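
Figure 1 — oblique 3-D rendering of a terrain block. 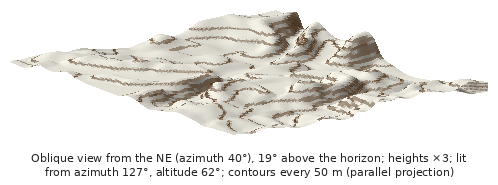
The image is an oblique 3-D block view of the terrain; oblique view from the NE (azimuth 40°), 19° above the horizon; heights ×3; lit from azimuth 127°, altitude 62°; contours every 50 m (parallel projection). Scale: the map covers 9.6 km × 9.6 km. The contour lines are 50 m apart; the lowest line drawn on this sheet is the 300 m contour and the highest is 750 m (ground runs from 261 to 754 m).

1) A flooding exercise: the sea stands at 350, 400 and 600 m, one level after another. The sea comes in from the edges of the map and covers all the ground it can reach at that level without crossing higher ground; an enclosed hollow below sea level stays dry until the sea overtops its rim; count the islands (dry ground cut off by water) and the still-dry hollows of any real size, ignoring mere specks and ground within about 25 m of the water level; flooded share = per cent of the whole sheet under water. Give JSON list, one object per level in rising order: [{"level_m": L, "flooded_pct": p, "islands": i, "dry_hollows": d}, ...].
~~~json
[{"level_m": 350, "flooded_pct": 8, "islands": 0, "dry_hollows": 0}, {"level_m": 400, "flooded_pct": 19, "islands": 0, "dry_hollows": 0}, {"level_m": 600, "flooded_pct": 63, "islands": 0, "dry_hollows": 0}]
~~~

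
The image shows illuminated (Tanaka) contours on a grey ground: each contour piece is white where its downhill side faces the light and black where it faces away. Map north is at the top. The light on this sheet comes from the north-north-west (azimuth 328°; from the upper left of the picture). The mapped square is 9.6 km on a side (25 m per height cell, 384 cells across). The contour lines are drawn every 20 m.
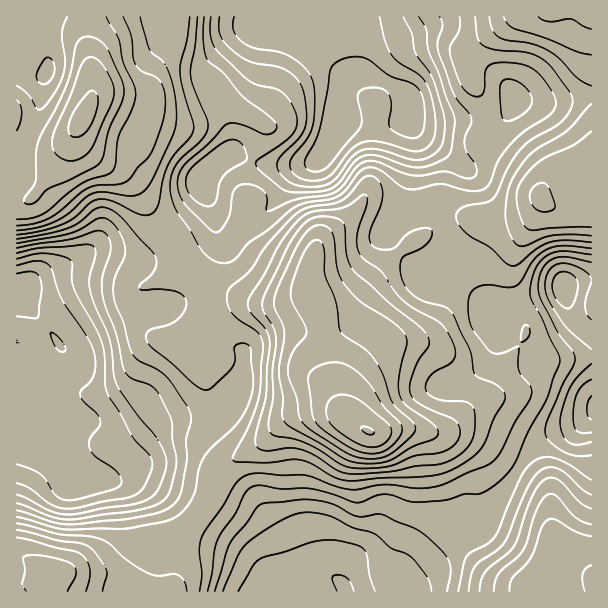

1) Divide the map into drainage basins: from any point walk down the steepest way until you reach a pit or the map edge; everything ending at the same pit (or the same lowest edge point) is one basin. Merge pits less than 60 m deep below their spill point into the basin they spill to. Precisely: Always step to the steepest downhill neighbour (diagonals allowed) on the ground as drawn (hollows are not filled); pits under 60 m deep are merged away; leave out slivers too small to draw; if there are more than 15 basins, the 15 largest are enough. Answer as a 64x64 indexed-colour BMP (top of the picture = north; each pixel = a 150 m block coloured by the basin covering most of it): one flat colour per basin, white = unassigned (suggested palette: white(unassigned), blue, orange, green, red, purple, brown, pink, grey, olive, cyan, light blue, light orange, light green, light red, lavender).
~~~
<image width="64" height="64" href="data:image/bmp;base64,Qk12CAAAAAAAAHYAAAAoAAAAQAAAAEAAAAABAAQAAAAAAAAIAAATCwAAEwsAABAAAAAAAAAA////ALR3HwAOf/8ALKAsACgn1gC9Z5QAS1aMAMJ34wB/f38AIr28AM++FwDox64AeLv/AIrfmACWmP8A1bDFABEREREREREREzMzMzMzMzMzMzMzMzMzMzMzMzMzMRERERERERERERETMzMzMzMzMzMzMzMzMzMzMzMzMzMxERERERERERERERMzMzMzMzMzMzMzMzMzMzMzMzMzMzMRFBEREREREREREzMzMzMzMzMzMzMzMzMzMzMzMzMzMxFEERERERERERETMzMzMzMzMzMzMzMzMzMzMzMzMzMzREQRERERERERERMzMzMzMzMzMzMzMzMzMzMzMzMzMzNERBERERERERERETMzMzMzMzMzMzMzMzMzMzMzMzMzM0REEREREREREREREzMzMzMzMzMzMzMzMzMzMzMzMzMzREQRERERERERERERMzMzMzMzMzMzMzMzMzMzMzMzMzRERBERERERERERERETMzMzMzMzMzMzMzMzMzMzMzMzNEREERERERERERERERMzMzMzMzMzMzMzMzMzMzMzMzM0REQRERERERERERERETMzMzMzMzMzMzMzMzMzMzMzMzRERBERERERERERERERMzMzMzMzMzMzMzMzMzMzMzMzREREERERERERERERERETMzMzMzMzMzMzMzMzMzMzM0REREQREREREREREREREREzMzMzMzMzMzMzMzMzMzM0RERERBEREREREREREREREREzMzMzMzMzMzMzMzMzNEREREREERERERERERERERERERMzMzMzMzMzMzMzMzNEREREREQRERERERERERERERERETMzMzMzMzMzMzM0RERERERERBEREREREREREREREREREzMzMzNEREREREREREREREREEREREREREREREREREREREzMzNEREREREREREREREREQREREREREREREREREREREREREURERERERERERERERERBERERERERERERERERERERERERREREREREREREREREREERERERERERERERERERERERERFEREREREREREREREREQREREREREREREREREREREREREURERERERERERERERERBERERERERERERERERERERERERREREREREREREREREREEREREREREREREREREREREREREUREREREREREREREREQRERERERERERERERERERERERERFERERERERERERERERBERERERERERERERERERERERERERREREREREREREREREERERERERERERERERERERERERERERERREREREREREREQREREREREREREREREREREREREREREREURERERERERERBERERERERERERERERERERERERERERERFEREREREREREERERERERERERERERERERERERERERERERREREREREREQRERERERERERERERERIiIhEiIiERERERFERERERERERBERERERERERERERESIiIiIiIiIhEREREUREREREREREEREREREREREREREiIiIiIiIiIiERERERFEREREREREQRERERERERERERIiIiIiIiIiIiIhEREREURERERERERBERERERERERERIiIiIiIiIiIiIiIRERERREREREREREEREREREREREREiIiIiIiIiIiIiIiERERFEREREREREQREREREREREREiIiIiIiIiIiIiIiIhERERRERERERERBEREREREREREiIiIiIiIiIiIiIiIiIhERFEREREREREEREREREREREiIiIiIiIiIiIiIiIiIiIhERREREREREQREREREREREiIiIiIiIiIiIiIiIiIiIiIhESJERERERBERERERERESIiIiIiIiIiIiIiIiIiIiIiIiIiIkREREERERERERESIiIiIiIiIiIiIiIiIiIiIiIiIiIiIiIiIRERERERERIiIiIiIiIiIiIiIiIiIiIiIiIiIiIiIiIhERERERERIiIiIiIiIiIiIiIiIiIiIiIiIiIiIiIiIiERERERERIiIiIiIiIiIiIiIiIiIiIiIiIiIiIiIiIiIRERERESIiIiIiIiIiIiIiIiIiIiIiIiIiIiIiIiIiIhERERESIiIiIiIiIiIiIiIiIiIiIiIiIiIiIiIiIiIiERERESIiIiIiIiIiIiIiIiIiIiIiIiIiIiIiIiIiIiIRERESIiIiIiIiIiIiIiIiIiIiIiIiIiIiIiIiIiIiIhERERIiIiIiIiIiIiIiIiIiIiIiIiIiIiIiIiIiIiIiEREREiIiIiIiIiIiIiIiIiIiIiIiIiIiIiIiIiIiIiIRERERIiIiIiIiIiIiIiIiIiIiIiIiIiIiIiIiIiIiIhEREREiIiIiIiIiIiIiIiIiIiIiIiIiIiIiIiIiIiIiERERERIiIiIiIiIiIiIiIiIiIiIiIiIiIiIiIiIiIiIRERERERERIiIiIiIiIiIiIiIiIiIiIiIiIiIiIiIiIhERERERERESIiIiIiIiIiIiIiIiIiIiIiIiIiIiIiIiERERERERERIiIiIiIiIiIiIiIiIiIiIiIiIiIiIiIiIRERERERERESIiIiIiIiIiIiIiIiIiIiIiIiIiIiIiIhERERERERERIiIiIiIiIiIiIiIiIiIiIiIiIiIiIiIiERERERERERESIiIiIiIiIiIiIiIiIiIiIiIiIiIiIiIRERERERERERIiIiIiIiIiIiIiIiIiIiIiIiIiIiIiIhEREREREREREiIiIiIiIiIiIiIiIiIiIiIiIiIiIiIi"/>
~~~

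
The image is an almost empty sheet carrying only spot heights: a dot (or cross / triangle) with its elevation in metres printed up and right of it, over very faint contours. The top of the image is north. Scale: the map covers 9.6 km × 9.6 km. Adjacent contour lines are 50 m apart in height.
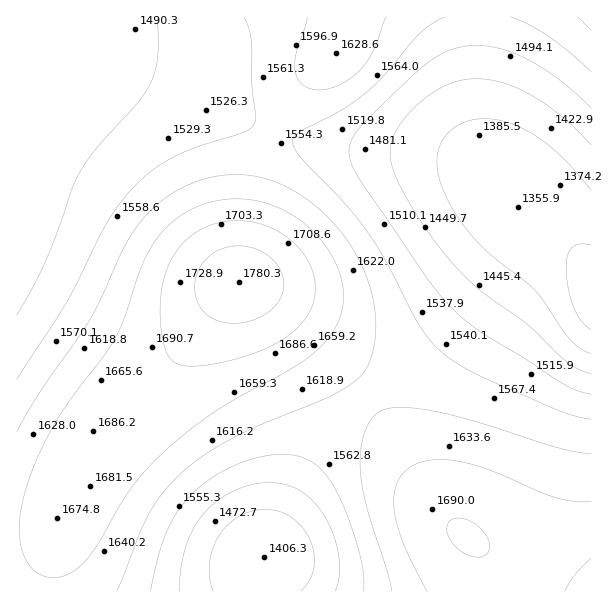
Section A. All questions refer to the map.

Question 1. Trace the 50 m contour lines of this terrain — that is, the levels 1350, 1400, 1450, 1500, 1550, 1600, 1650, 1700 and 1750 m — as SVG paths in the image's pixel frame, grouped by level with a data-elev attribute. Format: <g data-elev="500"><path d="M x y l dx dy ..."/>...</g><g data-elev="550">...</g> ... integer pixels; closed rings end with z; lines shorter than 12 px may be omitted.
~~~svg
<g data-elev="1350"><path d="M591 330l-9-9-9-15-5-19-2-20 2-12 4-7 7-4 12 1"/></g><g data-elev="1400"><path d="M591 354l-10-5-9-8-36-50-11-10-37-29-24-26-14-21-9-20-4-18 1-17 4-9 5-7 15-11 20-4 22 2 23 10 21 14 21 19 22 26"/></g><g data-elev="1450"><path d="M213 591l-3-12 0-16 3-15 6-13 9-11 11-8 13-5 14-2 13 2 13 7 11 10 7 12 4 14 0 14-5 13-8 10"/><path d="M591 374l-12-5-13-8-36-35-48-34-26-24-24-31-24-37-14-27-4-20 2-12 5-12 9-12 13-13 13-11 14-8 13-4 14-2 13 0 15 3 30 13 30 21 30 29"/></g><g data-elev="1500"><path d="M179 591l2-22 4-21 8-18 10-15 13-13 17-11 18-6 18-3 16 2 15 7 13 10 11 15 10 20 5 21 0 18-4 16"/><path d="M591 394l-16-4-16-9-34-22-45-27-27-23-25-30-66-96-10-18-3-13 3-12 8-12 53-53 25-19 12-6 12-3 15-2 15 2 15 4 17 6 33 21 34 30"/><path d="M157 17l1 40-3 14-4 12-12 18-40 45-19 25-8 18-13 39-14 34-12 24-16 29"/></g><g data-elev="1550"><path d="M150 591l8-34 8-24 10-20 15-18 19-16 23-13 25-9 24-3 17 2 13 6 11 9 10 14 12 25 13 38 5 24 0 19"/><path d="M591 419l-15-3-15-5-73-31-29-15-20-15-11-12-9-14-32-61-21-33-22-28-42-43-9-13 0-6 4-6 42-23 23-15 22-21 36-42 12-9 13-7"/><path d="M244 17l5 12 2 13 1 42 4 32-2 9-5 4-6 3-45 14-25 11-21 14-20 18-13 15-11 17-41 81-50 77"/><path d="M511 17l19 8 19 12 21 16 21 19"/></g><g data-elev="1600"><path d="M117 591l22-57 10-21 15-22 19-20 24-18 29-17 103-44 16-11 10-10 5-11 4-15 2-16-1-17-8-33-15-31-17-23-20-19-22-16-23-10-22-5-24 0-23 5-22 10-25 17-20 24-12 21-31 66-50 73-24 41"/><path d="M591 454l-34-7-80-25-42-11-36-4-12 2-9 3-8 10-6 13-4 18 0 20 7 34 19 62 6 22"/><path d="M307 17l-11 37-1 17 2 7 5 6 7 4 9 2 11-1 12-5 10-6 10-9 13-19 12-33"/><path d="M578 17l13 13"/></g><g data-elev="1650"><path d="M44 576l9 2 10-2 11-5 10-8 12-16 25-43 14-21 18-21 24-22 24-19 23-15 78-44 16-13 13-14 7-14 5-15 0-15-2-15-7-16-9-15-12-14-14-12-18-10-20-7-19-3-20 1-19 5-18 8-16 12-13 15-14 26-17 51-9 19-11 18-31 41-17 24-16 31-13 32-8 33-1 15 1 13 4 12 5 10 7 7z"/><path d="M591 501l-18 0-18-3-64-27-30-9-27-2-12 2-9 4-10 7-6 10-3 12 0 15 4 17 6 17 23 47"/></g><g data-elev="1700"><path d="M473 557l9 0 6-5 2-7-4-9-7-9-9-6-11-3-7 2-4 4-1 4 3 12 11 11z"/><path d="M591 558l-16 17-10 16"/><path d="M191 366l33-4 36-11 27-14 18-17 5-9 4-11 1-10-1-12-3-11-6-11-8-10-10-9-12-7-15-6-15-3-17 0-15 3-13 6-12 9-10 10-10 17-5 18-3 21 1 24 3 18 6 11 7 6z"/></g><g data-elev="1750"><path d="M226 323l16 0 16-5 14-9 9-12 3-12-3-13-8-12-13-9-18-5-18 2-15 9-11 13-3 9 0 9 4 17 4 6 7 6z"/></g>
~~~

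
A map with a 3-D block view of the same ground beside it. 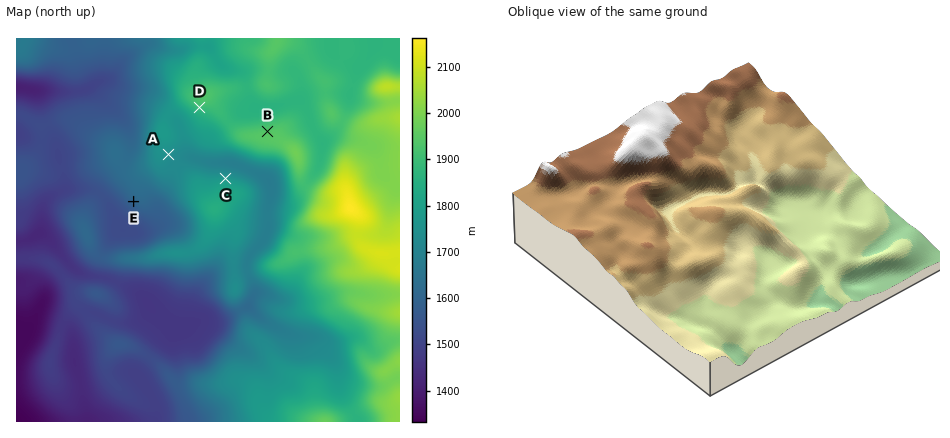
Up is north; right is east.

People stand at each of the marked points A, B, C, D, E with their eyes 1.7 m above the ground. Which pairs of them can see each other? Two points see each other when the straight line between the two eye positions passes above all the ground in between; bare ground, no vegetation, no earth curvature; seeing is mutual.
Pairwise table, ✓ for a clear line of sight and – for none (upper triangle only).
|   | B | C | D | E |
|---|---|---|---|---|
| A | – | ✓ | ✓ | – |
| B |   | – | ✓ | – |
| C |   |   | ✓ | – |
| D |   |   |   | – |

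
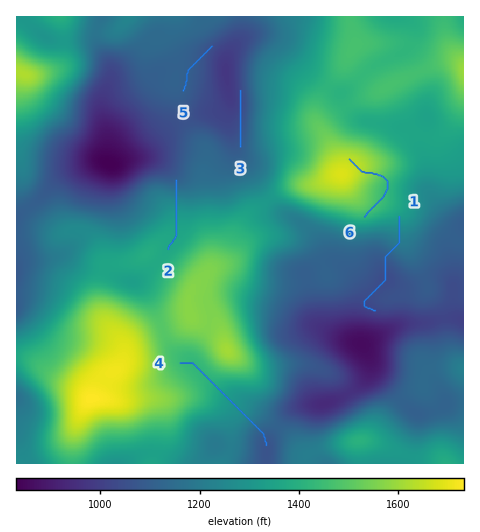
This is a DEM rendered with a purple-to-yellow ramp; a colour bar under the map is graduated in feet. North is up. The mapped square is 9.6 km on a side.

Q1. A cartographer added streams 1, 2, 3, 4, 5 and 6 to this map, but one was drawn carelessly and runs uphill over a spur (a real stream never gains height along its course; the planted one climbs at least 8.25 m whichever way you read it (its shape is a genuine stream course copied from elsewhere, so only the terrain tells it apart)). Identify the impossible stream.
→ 6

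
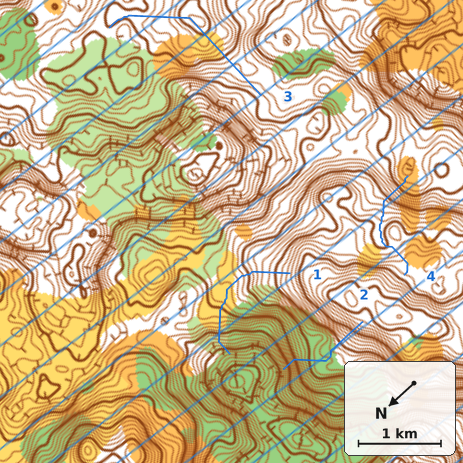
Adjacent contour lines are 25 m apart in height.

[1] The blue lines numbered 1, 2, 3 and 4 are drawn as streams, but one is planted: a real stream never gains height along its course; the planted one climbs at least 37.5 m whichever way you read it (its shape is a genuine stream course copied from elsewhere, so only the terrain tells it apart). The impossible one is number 3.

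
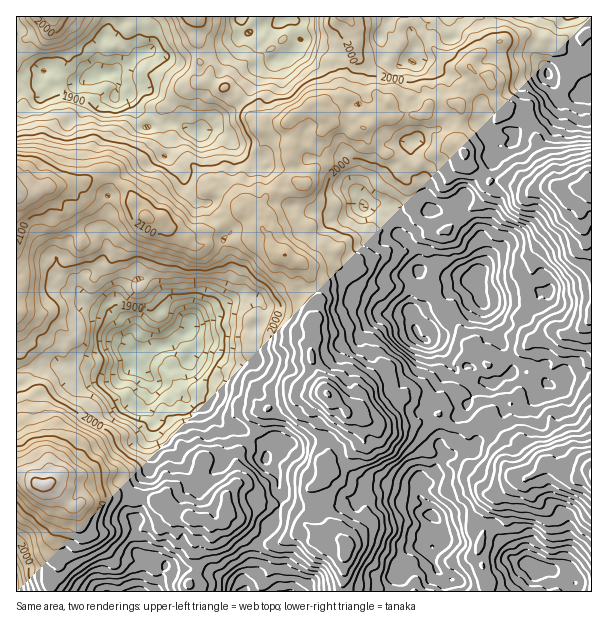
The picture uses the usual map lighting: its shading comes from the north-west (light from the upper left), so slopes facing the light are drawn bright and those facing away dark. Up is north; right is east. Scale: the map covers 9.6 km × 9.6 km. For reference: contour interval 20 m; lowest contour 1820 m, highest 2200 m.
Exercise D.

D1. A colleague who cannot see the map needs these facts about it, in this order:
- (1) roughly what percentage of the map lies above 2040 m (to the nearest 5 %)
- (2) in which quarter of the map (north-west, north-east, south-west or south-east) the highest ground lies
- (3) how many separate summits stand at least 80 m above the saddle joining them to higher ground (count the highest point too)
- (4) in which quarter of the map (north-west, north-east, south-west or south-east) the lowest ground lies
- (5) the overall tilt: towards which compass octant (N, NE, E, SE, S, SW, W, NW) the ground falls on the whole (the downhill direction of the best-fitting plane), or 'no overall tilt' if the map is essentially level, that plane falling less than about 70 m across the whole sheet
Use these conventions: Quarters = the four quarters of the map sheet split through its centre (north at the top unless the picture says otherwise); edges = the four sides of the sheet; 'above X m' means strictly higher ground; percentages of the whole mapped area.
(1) About 25 % of the map lies above 2040 m.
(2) The highest point lies in the south-west quarter of the map.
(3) There are 6 summits with 80 m or more of prominence.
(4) Look to the south-west quarter for the lowest ground.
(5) No overall tilt - high and low ground are spread across the sheet.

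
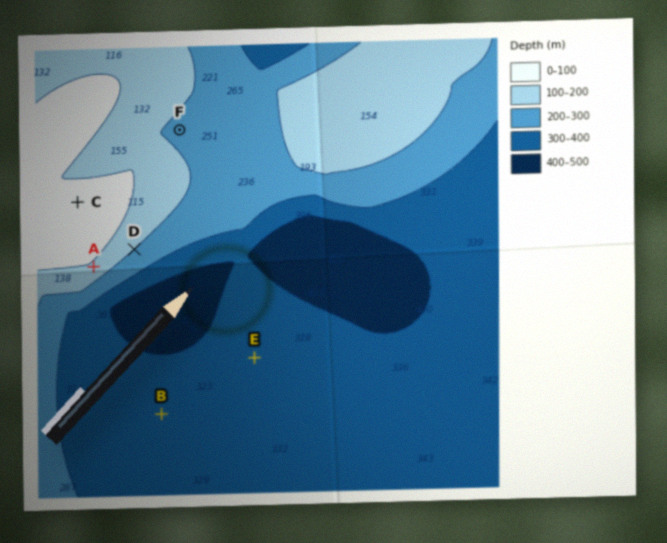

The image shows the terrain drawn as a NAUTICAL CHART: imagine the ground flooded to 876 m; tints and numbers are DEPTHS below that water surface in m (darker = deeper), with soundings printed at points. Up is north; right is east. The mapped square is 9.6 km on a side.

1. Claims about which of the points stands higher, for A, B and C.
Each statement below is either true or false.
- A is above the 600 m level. true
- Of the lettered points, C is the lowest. false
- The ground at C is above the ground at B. true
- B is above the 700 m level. false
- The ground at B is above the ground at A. false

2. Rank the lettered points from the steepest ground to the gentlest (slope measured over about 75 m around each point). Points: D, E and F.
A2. D F E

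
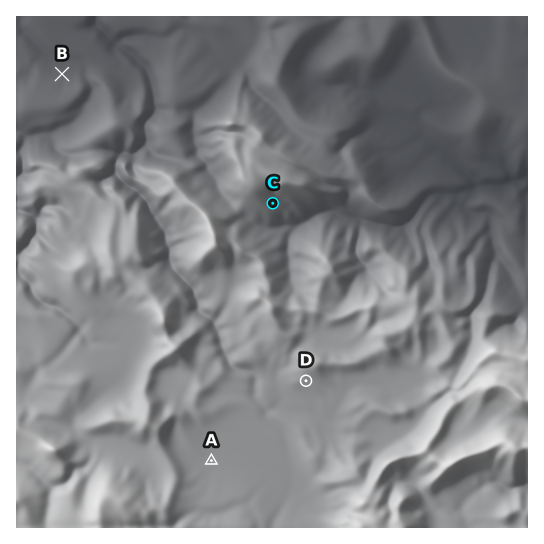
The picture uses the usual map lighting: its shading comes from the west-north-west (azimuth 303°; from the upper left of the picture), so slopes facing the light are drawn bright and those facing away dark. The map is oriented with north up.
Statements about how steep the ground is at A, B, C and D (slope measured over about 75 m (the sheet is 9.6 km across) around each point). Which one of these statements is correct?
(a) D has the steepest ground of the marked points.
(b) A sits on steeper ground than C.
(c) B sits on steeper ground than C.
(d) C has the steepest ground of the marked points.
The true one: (d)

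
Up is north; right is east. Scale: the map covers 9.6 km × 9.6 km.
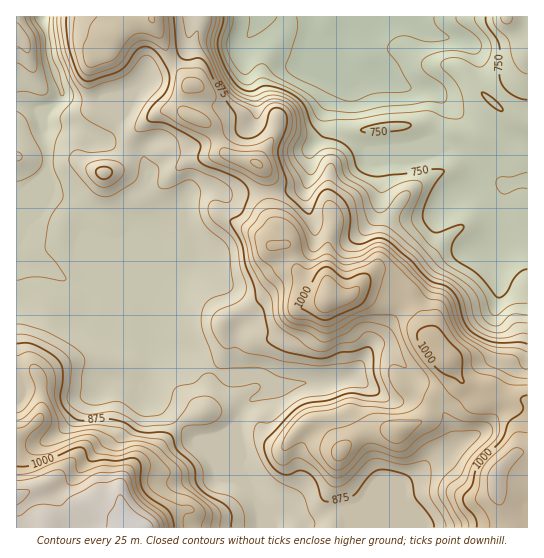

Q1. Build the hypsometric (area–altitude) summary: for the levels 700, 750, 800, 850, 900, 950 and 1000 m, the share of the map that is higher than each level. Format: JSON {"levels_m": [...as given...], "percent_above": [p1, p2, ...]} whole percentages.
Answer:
{"levels_m": [700, 750, 800, 850, 900, 950, 1000], "percent_above": [93, 83, 75, 46, 30, 17, 7]}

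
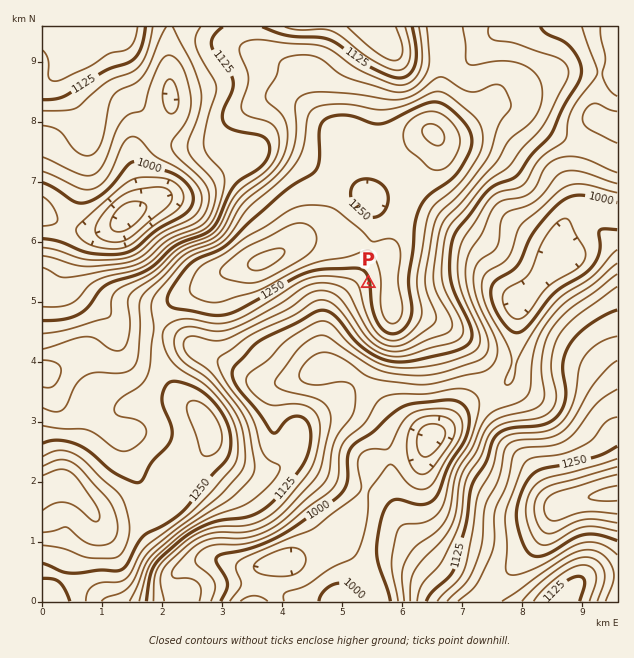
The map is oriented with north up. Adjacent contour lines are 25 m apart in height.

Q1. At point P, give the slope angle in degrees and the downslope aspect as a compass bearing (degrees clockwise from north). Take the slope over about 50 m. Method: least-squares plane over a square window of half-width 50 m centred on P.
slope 8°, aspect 259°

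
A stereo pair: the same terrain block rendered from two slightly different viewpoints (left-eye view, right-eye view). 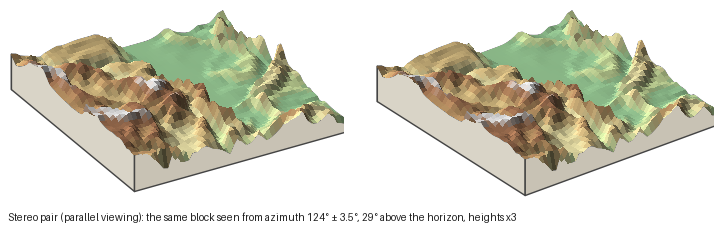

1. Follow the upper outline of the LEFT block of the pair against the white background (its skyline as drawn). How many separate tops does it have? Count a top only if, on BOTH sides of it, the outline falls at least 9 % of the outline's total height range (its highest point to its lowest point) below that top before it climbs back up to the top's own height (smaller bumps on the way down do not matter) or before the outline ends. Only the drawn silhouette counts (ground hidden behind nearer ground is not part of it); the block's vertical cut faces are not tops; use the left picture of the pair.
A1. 3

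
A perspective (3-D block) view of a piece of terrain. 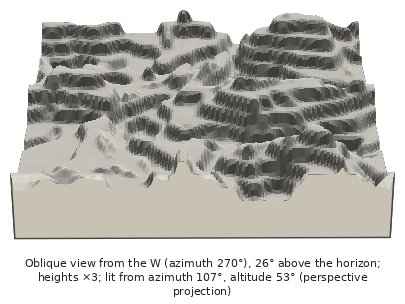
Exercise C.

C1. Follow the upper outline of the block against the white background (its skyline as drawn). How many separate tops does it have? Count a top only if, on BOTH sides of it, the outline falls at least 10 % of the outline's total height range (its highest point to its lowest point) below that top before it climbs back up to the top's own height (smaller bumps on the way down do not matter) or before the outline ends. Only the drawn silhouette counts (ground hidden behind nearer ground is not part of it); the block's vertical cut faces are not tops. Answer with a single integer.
2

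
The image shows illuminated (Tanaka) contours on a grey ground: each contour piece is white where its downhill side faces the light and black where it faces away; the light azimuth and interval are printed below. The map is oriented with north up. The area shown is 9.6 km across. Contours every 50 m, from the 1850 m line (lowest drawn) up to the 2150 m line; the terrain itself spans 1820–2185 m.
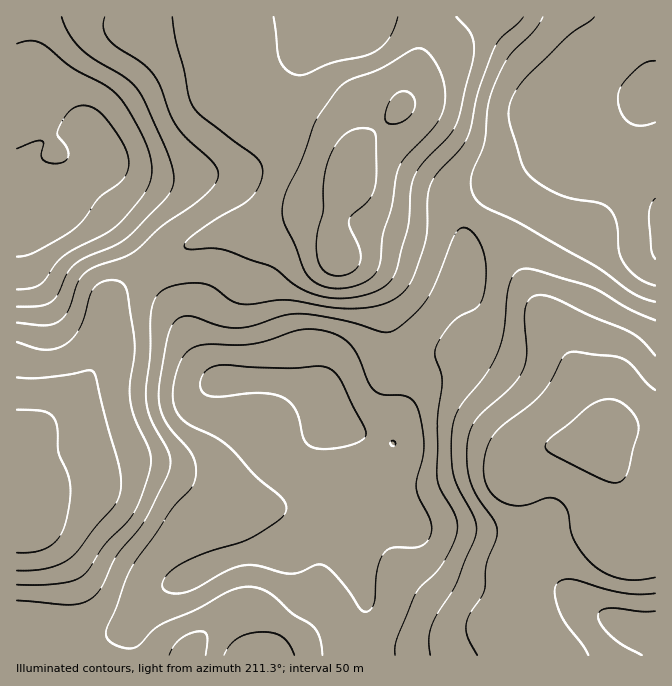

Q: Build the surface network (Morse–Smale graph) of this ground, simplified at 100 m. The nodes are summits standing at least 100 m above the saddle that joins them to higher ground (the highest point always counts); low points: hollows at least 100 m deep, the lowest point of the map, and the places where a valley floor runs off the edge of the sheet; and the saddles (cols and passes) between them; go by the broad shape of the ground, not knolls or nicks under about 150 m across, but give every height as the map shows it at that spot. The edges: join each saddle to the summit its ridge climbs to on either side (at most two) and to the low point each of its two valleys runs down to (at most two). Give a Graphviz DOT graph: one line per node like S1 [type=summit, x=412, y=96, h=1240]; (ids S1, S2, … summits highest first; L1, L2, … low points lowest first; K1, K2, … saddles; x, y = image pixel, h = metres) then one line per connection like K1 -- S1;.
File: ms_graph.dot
graph terrain {
  S1 [type=summit, x=27, y=218, h=2185];
  S2 [type=summit, x=328, y=412, h=2176];
  S3 [type=summit, x=645, y=95, h=2158];
  L1 [type=low, x=352, y=172, h=1820];
  L2 [type=low, x=24, y=527, h=1827];
  L3 [type=low, x=592, y=443, h=1831];
  K1 [type=saddle, x=472, y=212, h=2046];
  K2 [type=saddle, x=68, y=645, h=2040];
  K3 [type=saddle, x=145, y=268, h=1971];
  K1 -- S2;
  K1 -- S3;
  K1 -- L1;
  K1 -- L3;
  K2 -- S2;
  K2 -- L1;
  K2 -- L2;
  K3 -- S1;
  K3 -- S2;
  K3 -- L1;
  K3 -- L2;
}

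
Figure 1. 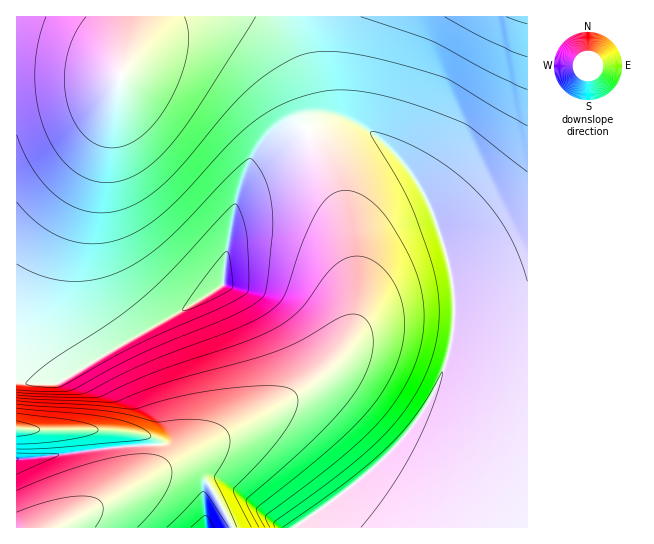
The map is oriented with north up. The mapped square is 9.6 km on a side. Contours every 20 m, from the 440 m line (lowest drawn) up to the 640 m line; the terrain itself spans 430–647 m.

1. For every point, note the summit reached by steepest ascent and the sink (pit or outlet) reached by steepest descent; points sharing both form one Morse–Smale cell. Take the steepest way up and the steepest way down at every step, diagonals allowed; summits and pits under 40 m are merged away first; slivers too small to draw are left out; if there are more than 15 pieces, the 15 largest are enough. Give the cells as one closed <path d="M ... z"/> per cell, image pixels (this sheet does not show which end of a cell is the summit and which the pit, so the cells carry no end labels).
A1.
<path d="M338 116l-15 5-30 18-30 20-18 15-5 12-8 32-8 48 0 13-3 8-163 96-42-1 1 146 511-1 0-156-46-3-35-7 6-28 2-36-8-44-18-50-16-28-27-31-23-17z"/><path d="M302 16l-286 1 1 364 41 2 61-38 72-40 32-20 9-67 8-32 5-12 18-15 30-20 30-18 13-4-14-5-2-3-3-19-12-45z"/><path d="M527 16l-224 1 2 28 16 66 26 8 16 8 23 17 27 31 20 38 14 40 8 44-2 36-6 26 3 4 43 6 35 1z"/>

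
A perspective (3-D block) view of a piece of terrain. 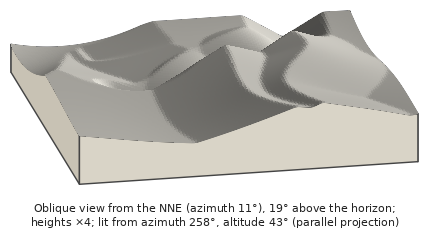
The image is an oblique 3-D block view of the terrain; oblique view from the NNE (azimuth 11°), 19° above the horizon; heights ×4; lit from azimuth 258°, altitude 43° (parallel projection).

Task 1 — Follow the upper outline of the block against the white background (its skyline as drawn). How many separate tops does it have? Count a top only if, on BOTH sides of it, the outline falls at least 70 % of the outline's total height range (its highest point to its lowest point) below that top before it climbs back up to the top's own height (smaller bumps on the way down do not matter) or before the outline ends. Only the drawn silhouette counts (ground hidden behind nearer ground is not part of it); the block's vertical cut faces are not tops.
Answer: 0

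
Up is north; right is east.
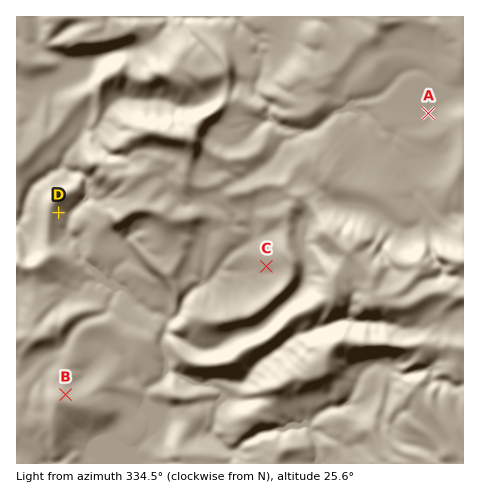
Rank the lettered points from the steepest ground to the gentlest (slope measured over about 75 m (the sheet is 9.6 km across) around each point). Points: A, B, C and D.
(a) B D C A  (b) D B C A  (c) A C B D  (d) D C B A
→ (b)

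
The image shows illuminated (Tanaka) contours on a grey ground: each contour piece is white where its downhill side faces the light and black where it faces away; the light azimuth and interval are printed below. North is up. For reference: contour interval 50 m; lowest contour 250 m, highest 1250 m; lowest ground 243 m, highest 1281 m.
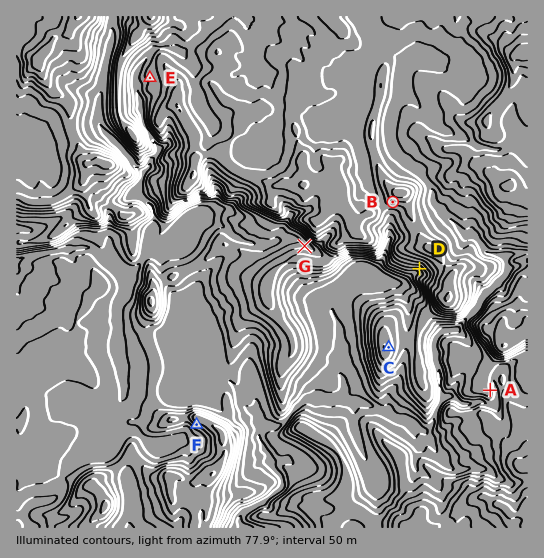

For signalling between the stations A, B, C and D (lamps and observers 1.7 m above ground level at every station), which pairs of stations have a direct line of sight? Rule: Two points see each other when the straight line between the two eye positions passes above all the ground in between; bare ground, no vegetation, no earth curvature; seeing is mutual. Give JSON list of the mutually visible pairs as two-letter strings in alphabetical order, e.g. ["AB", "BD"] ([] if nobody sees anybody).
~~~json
["BC", "CD"]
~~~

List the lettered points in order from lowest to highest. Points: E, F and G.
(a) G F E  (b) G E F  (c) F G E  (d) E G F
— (c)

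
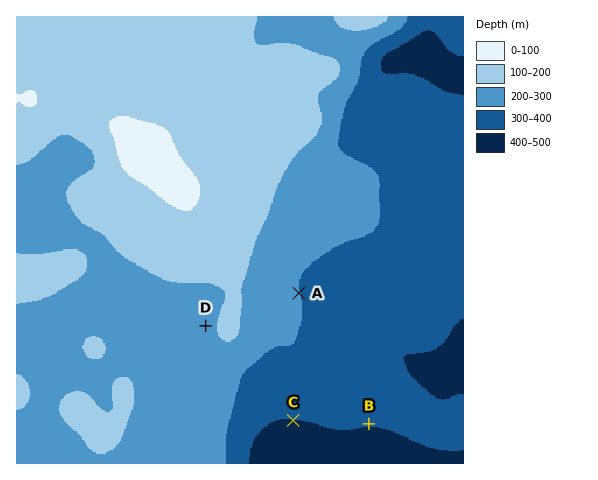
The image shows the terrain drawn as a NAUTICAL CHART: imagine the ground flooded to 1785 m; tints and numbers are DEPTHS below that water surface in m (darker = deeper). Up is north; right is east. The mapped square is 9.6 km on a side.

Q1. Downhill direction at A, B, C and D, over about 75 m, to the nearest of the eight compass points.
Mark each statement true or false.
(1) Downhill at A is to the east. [true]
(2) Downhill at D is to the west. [true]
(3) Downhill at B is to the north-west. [false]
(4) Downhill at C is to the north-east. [false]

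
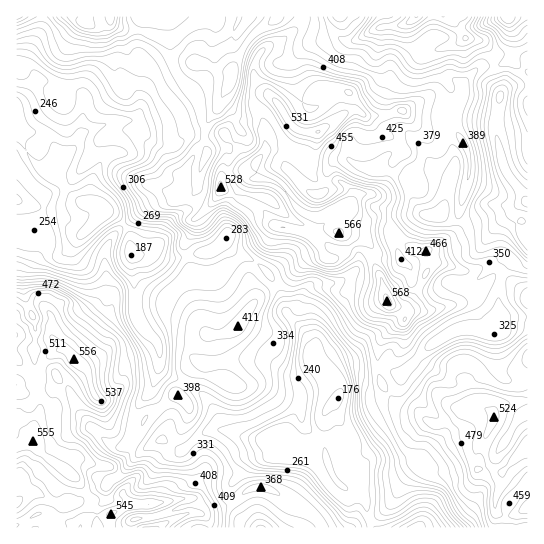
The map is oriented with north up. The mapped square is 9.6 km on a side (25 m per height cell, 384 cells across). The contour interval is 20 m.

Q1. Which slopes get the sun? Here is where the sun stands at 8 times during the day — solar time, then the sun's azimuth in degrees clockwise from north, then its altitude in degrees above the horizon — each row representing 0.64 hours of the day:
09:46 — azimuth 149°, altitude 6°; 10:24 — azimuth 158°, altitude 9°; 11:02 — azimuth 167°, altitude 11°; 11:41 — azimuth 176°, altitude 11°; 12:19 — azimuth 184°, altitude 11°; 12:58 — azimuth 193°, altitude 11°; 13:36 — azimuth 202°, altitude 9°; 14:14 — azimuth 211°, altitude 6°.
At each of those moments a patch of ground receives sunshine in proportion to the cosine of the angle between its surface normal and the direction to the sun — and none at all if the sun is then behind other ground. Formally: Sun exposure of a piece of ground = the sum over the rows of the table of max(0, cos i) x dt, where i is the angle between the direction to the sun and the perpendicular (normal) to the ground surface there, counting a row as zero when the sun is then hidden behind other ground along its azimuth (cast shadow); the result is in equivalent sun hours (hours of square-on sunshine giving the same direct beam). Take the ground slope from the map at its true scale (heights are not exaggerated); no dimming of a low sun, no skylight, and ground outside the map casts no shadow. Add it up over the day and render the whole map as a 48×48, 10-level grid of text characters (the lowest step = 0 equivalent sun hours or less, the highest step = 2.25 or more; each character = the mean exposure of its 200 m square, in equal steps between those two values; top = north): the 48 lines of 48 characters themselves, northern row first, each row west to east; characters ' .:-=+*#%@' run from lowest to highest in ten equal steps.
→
@#**#+--+=:::::::-==--+: .:-:=*+**++:   .:.:+#**
%*++*%@%%%+=:.:-++++-=.  .-=--++=      . :+%@%#*
#*==+*%%@%#*#+=+++++=-  :=-::.       .---. .-*#*
***++*%%#*==++=++++==..+=-.         .::     .==+
=+#%%%%#+======---===:::::.        .       .-=+-
==+#%#*++======:..:-::.           .:    . .+#%#+
*=--=++++=-+====::--.::   ..... ....   .----**+-
*+=---==+*+++==+=:-:.:=-  :-==--.     :-:-===-::
========+##+====+-: .-=*=..::....   .-==--++-:-=
==++++=+**+======-  .--:*:    =%*==*#=----===-=+
-=+*+++-::::=---=-..:=-:=*: .+@##*==++---::---==
::-+++--===-:---:-+=..-:-+#%%%*=====-==-=-.::-=-
:-===-:=+=-::....---:  :=-=+**=-====--+==*-::-=-
:-=--:-+:    .  -:..  :+==--=:  .---*+=++=-::-=+
-.----*+-.   .::-:..---. :==-     .==--==---::=*
=:.:=+*+**=:..:--:::+#*+: :=-::    .-:---:==-.-+
+=-:=*++*###*=:--:-*-=#%#:      .:.:-+==--+*+-:+
-===--::=++++=++-:*@*=:.=+    .:=*+==+*=--+===-:
.:---:::..=*%@@+.=%@@#=. -+::=-=-.--:.  .=-.::: 
:::::::   +%@@%%%#%%@%+-: :+=::--==.     ::--.:-
::....   -++**++@@#+=+##@@#-=*+=-::-     ::-. .:
.       :+--=-:=**=::+#%%%##==***-.--. .::-:    
       .::.::.-=:...:-#@%*=+=:=*+--:=+=-::: .:: 
       ..     .....::.:+*=*@@@@#=: .:--++:.:::. 
        .  .  .:----::::=*%@@@*---. .:+*+*+-:-. 
        :.::..:-::::::..=*%+=-:-::....=::::-==-.
 ...   .:--:::-:......:=*#*#%%+-:--.  .  .-====-
.=-.-:...-:--=-:.....:=+==+**##++*%#--:=***+==+*
..-:.    ..:=+-::::::-=-.:*##***%@@*+%@%#*=-::--
::::.      .-+=-----=++-::=*##**##*%@##+:  .:...
+===...  .. .---====+*+==-===*##*=*#**=.        
:--==. .:-:..:--=++++======--=**+=++*=.        .
=:=#*+::==::::--:---:---++---=+====++:..::::..:-
+---+#=-=::-:.:+=-:::.::-=:.-=++--:--. .-::::--=
===:-++::.---. .+*+=------::-==+-=-:... .:.   .:
:-:::=*- -+=..-:.=******=----=----=:..-:.       
.::::=#@#+=: :*+--+####*++===-:-==--:.-=-:--::=+
:.:---*%#+=:-+++++=+**+*#*=--::=*+==--.-+++=--=-
:::---:=+=--++==*+===+#%*++-.::+#*+==+*+++=--+-.
--:::  .-=-==--==. .:-=-::-=-::-+#*++*#*==--+=:.
++-:.     ..  .:.  .:.   :-=----=**++*++++-==:.-
#*+::--           ....     .:---=====--+++=-:.-+
*+=*-.=**-       .:-:       .:--=-:=+=--====-:+*
-++=*+---  .     :--:        .----==+##*+-+#+=++
:-+++*=. ..       :: -+=:..   .::--=+%@@#+++-++:
-. -=--- ::..-=+=:..=***+=:.   .:--+#%%****=-+-.
..::  ...=%@#+:.-::-++**+++-.   .-*%%%%###*+=-:+
:----:-===:   +%##=--=*#*+++-:  :+#%%#+*#%#+**##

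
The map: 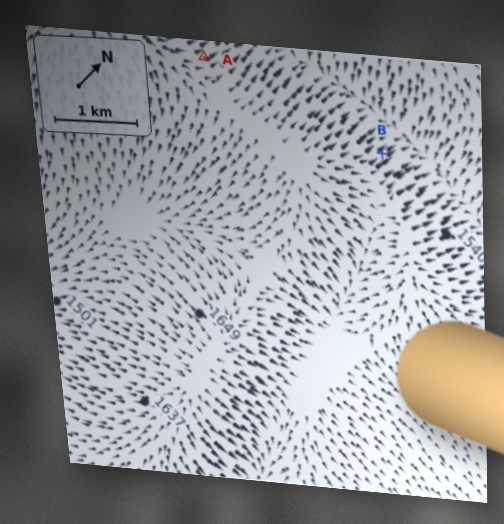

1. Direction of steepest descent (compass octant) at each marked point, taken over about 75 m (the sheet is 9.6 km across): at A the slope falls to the N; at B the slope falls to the N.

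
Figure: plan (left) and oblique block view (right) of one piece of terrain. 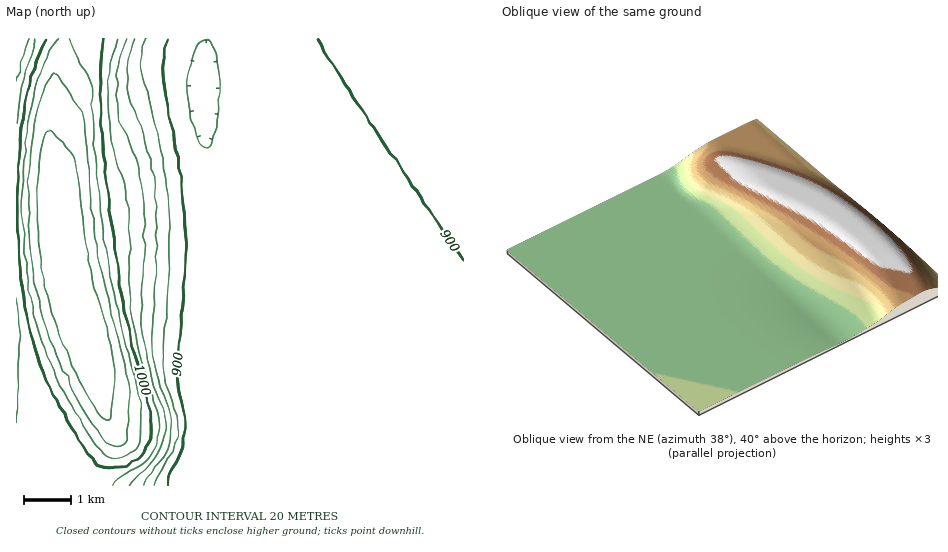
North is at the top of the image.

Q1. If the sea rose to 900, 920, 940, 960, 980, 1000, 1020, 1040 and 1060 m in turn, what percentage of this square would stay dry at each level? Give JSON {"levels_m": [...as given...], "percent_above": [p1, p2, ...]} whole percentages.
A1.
{"levels_m": [900, 920, 940, 960, 980, 1000, 1020, 1040, 1060], "percent_above": [44, 33, 30, 28, 25, 18, 14, 10, 6]}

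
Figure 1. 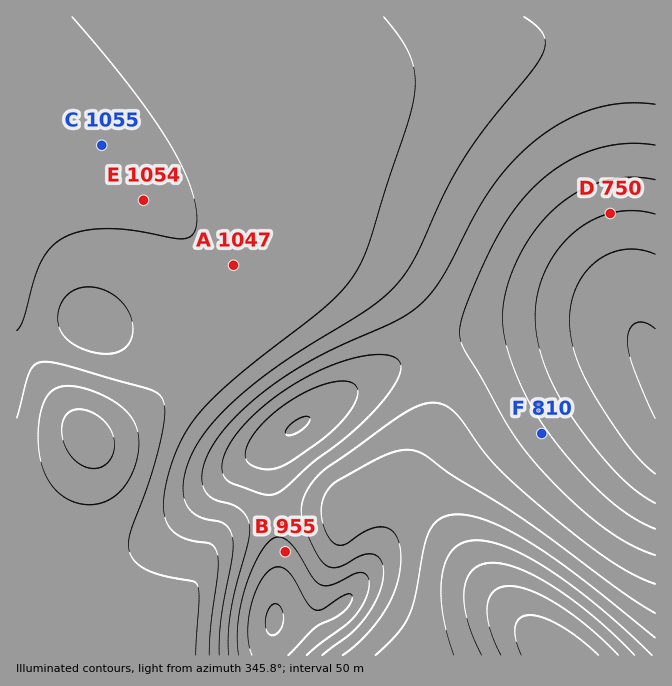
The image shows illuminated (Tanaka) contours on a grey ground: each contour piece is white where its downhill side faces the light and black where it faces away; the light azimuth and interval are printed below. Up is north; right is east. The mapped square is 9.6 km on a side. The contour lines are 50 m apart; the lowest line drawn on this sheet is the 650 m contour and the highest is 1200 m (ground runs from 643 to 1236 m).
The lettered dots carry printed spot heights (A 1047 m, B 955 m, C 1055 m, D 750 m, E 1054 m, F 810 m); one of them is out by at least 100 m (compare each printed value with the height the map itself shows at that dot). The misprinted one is B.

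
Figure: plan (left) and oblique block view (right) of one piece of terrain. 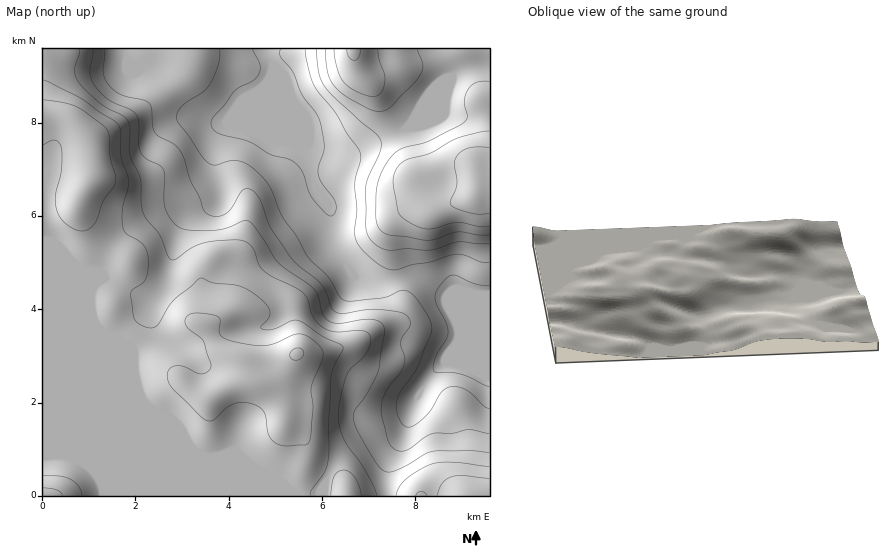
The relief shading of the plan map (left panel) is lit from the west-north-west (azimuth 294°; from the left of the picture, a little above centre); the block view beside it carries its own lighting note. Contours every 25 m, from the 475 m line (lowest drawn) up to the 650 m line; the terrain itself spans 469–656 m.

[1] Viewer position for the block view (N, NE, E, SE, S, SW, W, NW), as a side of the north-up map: E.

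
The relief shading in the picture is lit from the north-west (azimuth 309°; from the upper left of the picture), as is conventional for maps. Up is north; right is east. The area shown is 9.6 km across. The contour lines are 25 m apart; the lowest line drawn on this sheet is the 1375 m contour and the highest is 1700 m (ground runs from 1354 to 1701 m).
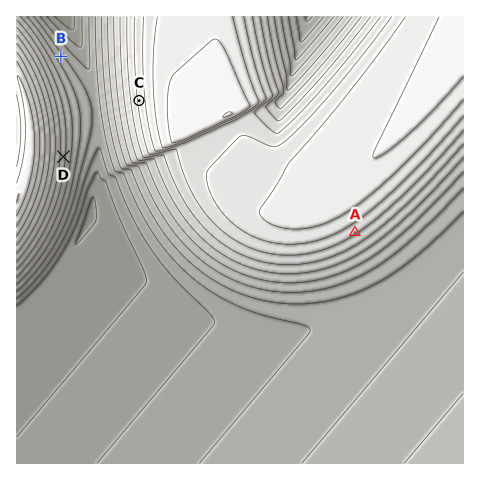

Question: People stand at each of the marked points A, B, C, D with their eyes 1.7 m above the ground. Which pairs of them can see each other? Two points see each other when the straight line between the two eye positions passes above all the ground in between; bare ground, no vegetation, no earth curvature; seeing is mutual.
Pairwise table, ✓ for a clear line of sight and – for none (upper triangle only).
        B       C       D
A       –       –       –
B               ✓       –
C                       ✓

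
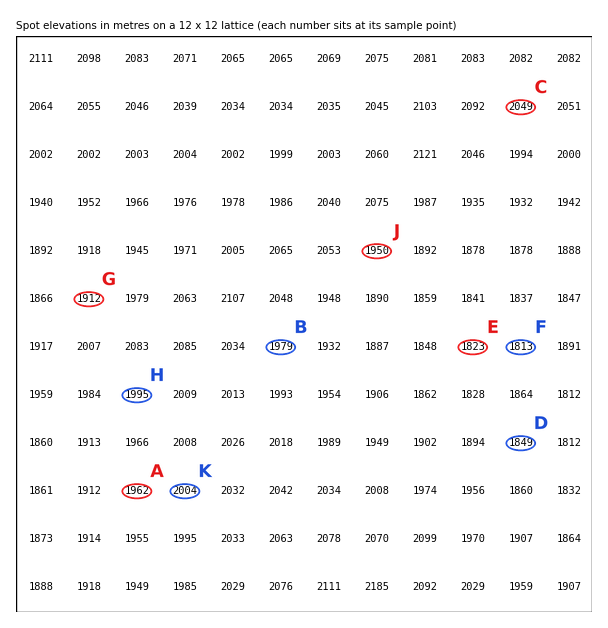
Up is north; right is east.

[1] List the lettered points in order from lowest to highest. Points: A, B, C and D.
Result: D A B C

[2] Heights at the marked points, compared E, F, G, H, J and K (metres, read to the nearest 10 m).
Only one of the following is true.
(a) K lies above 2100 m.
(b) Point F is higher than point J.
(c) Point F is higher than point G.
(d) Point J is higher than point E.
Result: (d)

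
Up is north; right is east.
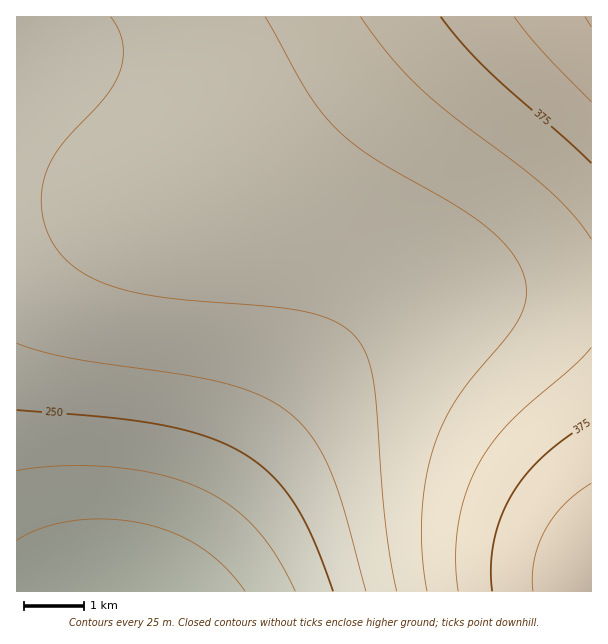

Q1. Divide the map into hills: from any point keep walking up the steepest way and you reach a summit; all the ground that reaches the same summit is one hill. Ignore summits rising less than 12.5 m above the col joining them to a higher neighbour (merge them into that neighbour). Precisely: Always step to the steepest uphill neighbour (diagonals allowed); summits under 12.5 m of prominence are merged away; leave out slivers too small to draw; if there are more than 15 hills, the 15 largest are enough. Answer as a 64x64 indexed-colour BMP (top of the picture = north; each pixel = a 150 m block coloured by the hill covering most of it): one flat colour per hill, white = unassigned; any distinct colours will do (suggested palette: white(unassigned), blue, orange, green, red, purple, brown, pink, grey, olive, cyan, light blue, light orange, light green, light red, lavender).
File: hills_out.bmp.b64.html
<image width="64" height="64" href="data:image/bmp;base64,Qk12CAAAAAAAAHYAAAAoAAAAQAAAAEAAAAABAAQAAAAAAAAIAAATCwAAEwsAABAAAAAAAAAA////ALR3HwAOf/8ALKAsACgn1gC9Z5QAS1aMAMJ34wB/f38AIr28AM++FwDox64AeLv/AIrfmACWmP8A1bDFABEREREREREREiIiIiIiIiIiIiIiIiIiIiIiIiIiIiIiERERERERERERIiIiIiIiIiIiIiIiIiIiIiIiIiIiIiIREREREREREREiIiIiIiIiIiIiIiIiIiIiIiIiIiIiIhERERERERERERIiIiIiIiIiIiIiIiIiIiIiIiIiIiIiERERERERERERESIiIiIiIiIiIiIiIiIiIiIiIiIiIiIRERERERERERERIiIiIiIiIiIiIiIiIiIiIiIiIiIiIhERERERERERERESIiIiIiIiIiIiIiIiIiIiIiIiIiIiEREREREREREREREiIiIiIiIiIiIiIiIiIiIiIiIiIiIRERERERERERERESIiIiIiIiIiIiIiIiIiIiIiIiIiIhEREREREREREREREiIiIiIiIiIiIiIiIiIiIiIiIiIiERERERERERERERESIiIiIiIiIiIiIiIiIiIiIiIiIiIREREREREREREREREiIiIiIiIiIiIiIiIiIiIiIiIiIhERERERERERERERERIiIiIiIiIiIiIiIiIiIiIiIiIiERERERERERERERERESIiIiIiIiIiIiIiIiIiIiIiIiIRERERERERERERERERIiIiIiIiIiIiIiIiIiIiIiIiIhERERERERERERERERESIiIiIiIiIiIiIiIiIiIiIiIiEREREREREREREREREREiIiIiIiIiIiIiIiIiIiIiIiIRERERERERERERERERESIiIiIiIiIiIiIiIiIiIiIiIhEREREREREREREREREREiIiIiIiIiIiIiIiIiIiIiIiERERERERERERERERERERIiIiIiIiIiIiIiIiIiIiIiIRERERERERERERERERERESIiIiIiIiIiIiIiIiIiIiIhERERERERERERERERERERIiIiIiIiIiIiIiIiIiIiIiERERERERERERERERERERESIiIiIiIiIiIiIiIiIiIiIREREREREREREREREREREREiIiIiIiIiIiIiIiIiIiIhERERERERERERERERERERERIiIiIiIiIiIiIiIiIiIiERERERERERERERERERERERESIiIiIiIiIiIiIiIiIiIREREREREREREREREREREREREiIiIiIiIiIiIiIiIiIhERERERERERERERERERERERERIiIiIiIiIiIiIiIiIiERERERERERERERERERERERERESIiIiIiIiIiIiIiIiIRERERERERERERERERERERERERESIiIiIiIiIiIiIiIhEREREREREREREREREREREREREREiIiIiIiIiIiIiIiEREREREREREREREREREREREREREREiIiIiIiIiIiIiIRERERERERERERERERERERERERERERESIiIiIiIiIiIhERERERERERERERERERERERERERERERERERERERERERERERERERERERERERERERERERERERERERERERERERERERERERERERERERERERERERERERERERERERERERERERERERERERERERERERERERERERERERERERERERERERERERERERERERERERERERERERERERERERERERERERERERERERERERERERERERERERERERERERERERERERERERERERERERERERERERERERERERERERERERERERERERERERERERERERERERERERERERERERERERERERERERERERERERERERERERERERERERERERERERERERERERERERERERERERERERERERERERERERERERERERERERERERERERERERERERERERERERERERERERERERERERERERERERERERERERERERERERERERERERERERERERERERERERERERERERERERERERERERERERERERERERERERERERERERERERERERERERERERERERERERERERERERERERERERERERERERERERERERERERERERERERERERERERERERERERERERERERERERERERERERERERERERERERERERERERERERERERERERERERERERERERERERERERERERERERERERERERERERERERERERERERERERERERERERERERERERERERERERERERERERERERERERERERERERERERERERERERERERERERERERERERERERERERERERERERERERERERERERERERERERERERERERERERERERERERERERERERERERERERERERERERERERERERERERERERERERERERERERERERERERERERERERERERERERERERERERERERERERERERERERERERERERERERERERERERERERERERERERERERERERERERERERERERERERERERERERERERERERERERERERERERERERERERERERERERERERERERERERERERERERERERERERERERERERERERERERERERERERERERERERERERERERERERERERERERERERERERERERERERERERERERERERERERERERERERERERERERERERERERERERERERERERERERERERERERERERERERERERERERERERERERERERERERERERERERERERERERERERERERERERERERERERERERERERERERERERERERERERERER"/>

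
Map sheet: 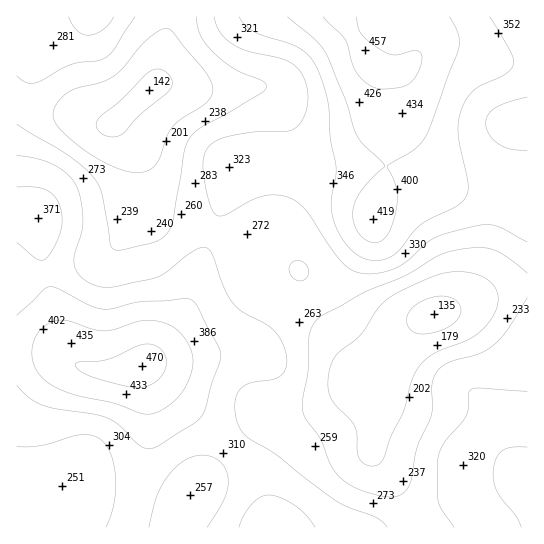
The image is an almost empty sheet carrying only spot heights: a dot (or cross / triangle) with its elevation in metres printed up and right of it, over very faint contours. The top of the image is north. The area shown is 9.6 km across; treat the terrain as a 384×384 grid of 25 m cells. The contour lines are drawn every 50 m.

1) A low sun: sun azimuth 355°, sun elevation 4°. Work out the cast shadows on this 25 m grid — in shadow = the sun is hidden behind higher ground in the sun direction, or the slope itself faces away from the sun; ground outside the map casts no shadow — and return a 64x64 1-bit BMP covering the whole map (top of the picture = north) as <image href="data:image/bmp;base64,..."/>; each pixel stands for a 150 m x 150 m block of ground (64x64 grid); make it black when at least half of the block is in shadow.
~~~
<image width="64" height="64" href="data:image/bmp;base64,Qk0+AgAAAAAAAD4AAAAoAAAAQAAAAEAAAAABAAEAAAAAAAACAAATCwAAEwsAAAIAAAAAAAAA////AAAAAAAAAAAAAAAAAAAAAAAAAAAAAIA4AAAAAAAD4HwAAAAAAAf4fgAAAAAAD///AAAAAAB///8AAAAAAP///wAAAAAA////AAAAAAD///8AAAAAAP///wAAAAAA///+AAAAAAAf//4AAAAAAB///AAAAAAAH//4AAAAAAA///gBAAIAAD//8AeADwAAP//wD4AfgAA/wOAPgB+AAAAAAA8AP8AAAAAAAAA/wAAAAAAAAD/gAAAAAAAAf/gAAAAAAAD//gAAAAAAAH//gAAAAAAAf//AAAAAAAB//+AAAAAAAH//8AAAAAAAf//4AAAAAAB///wAAAAAAP///wAAAAAA////AAAAAAH///8AAAAAAf///wAAAAAD////AAAAAAP///8AAAAAAfH//wAAAAAAAP//AAAAAAAAf/wAAAAAAAA/4AAAAAAAAAAAAAAAAAAAAAAAAAAAAAAAAAAAAAAAAAAAAAAAAAAAAAAAAAAAAAAAAAAAAAAAAAAAAAAAAAAAAAAAAAAAAAAAAAB4AAAAAAAAAfgAAAAAAB4H/AAAAAAAPw/+AAAAAAB/H/8AB/wAAH8f/4A//AAAfx//gP/+AAA/H//D//4AAAAP/8f//gAAAAf/5//+AAAAAA/n//4AAAAAB+P//gAAAAADwH/+AAAAAAHAD/4AAAAAAAAAAAAAAA=="/>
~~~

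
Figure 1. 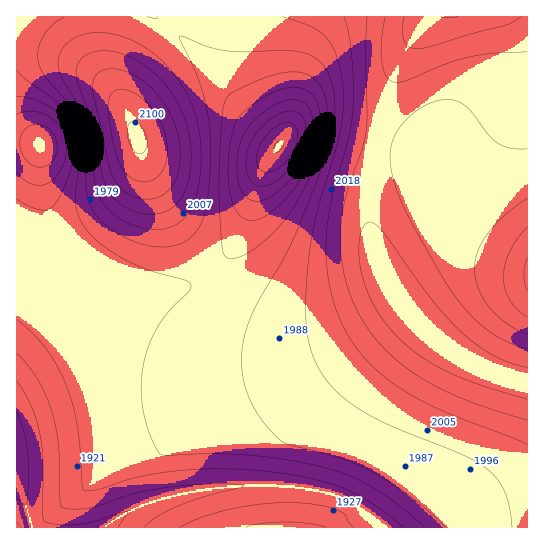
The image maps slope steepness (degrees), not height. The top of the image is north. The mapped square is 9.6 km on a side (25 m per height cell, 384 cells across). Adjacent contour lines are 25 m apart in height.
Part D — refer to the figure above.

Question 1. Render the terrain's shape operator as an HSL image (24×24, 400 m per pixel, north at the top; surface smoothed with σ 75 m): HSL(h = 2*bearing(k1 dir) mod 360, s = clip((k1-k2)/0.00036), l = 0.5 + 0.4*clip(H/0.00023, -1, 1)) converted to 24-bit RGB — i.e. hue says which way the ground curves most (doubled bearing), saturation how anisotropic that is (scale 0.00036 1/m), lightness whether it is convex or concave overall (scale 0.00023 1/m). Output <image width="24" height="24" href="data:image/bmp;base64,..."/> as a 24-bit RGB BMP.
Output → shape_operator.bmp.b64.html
<image width="24" height="24" href="data:image/bmp;base64,Qk32BgAAAAAAADYAAAAoAAAAGAAAABgAAAABABgAAAAAAMAGAAATCwAAEwsAAAAAAAAAAAAAcQCe8YnUwIiqfKVsAGgTCY4MYKBpf5OVgIOfhX+zhH/Af3/Efoe/foyurH2Buz1lTQEcfzVLdIl+dtyrc6KKd4CAcoCBa4KERABhon195JHC1Yy3lHmVO4Y3JmEBLVQAQ2YBYXoOeoUeiIckhncceVgJWi4AVAsAgE9YcZWKeN+6dp+Men99eH99dIB+boJ/dieEmJR1oJh6yYaf4orjpW3Fg3OWenWFe4RieIRCeYAqfXsjf3Iqgm9DgHJnbH+Ia77BedvLeZGIfn98fX56en13dX10b35ugotnj5hvm59zpKR4mpJ9mHevp3nVonrcl3jZi3XQgHPHeHPDc3jGdYfQeJvZebHZd6iyg4F8gXx6gXp2gXhxgHhrgHtmfoBidJBogplsj59xmaN2kpV8f32CgH2CgX2Eg3uLg3mXgXiifnime3mie3uVgn2Ig32Ag3x9g3h5hHFxhWxohmthhm9dhXdchYFeaZNnd5pshJ9xjqJ2iZB9f32Cf32CgH2DgX2Dgn2EhH2EhH2EhH2DhH2DhH2ChHuAhXV7h2xyiWFlil1bimhfiHhrgox1eZGWaJdxbZxteqByhKF3gIl9fX2Cfn2Df3yDgHyEgXyEg32FhH2FhX2FhX2EhnuDh3R/iml3jF1sjVtljGtrfJOOfaSseqnCeaLOapp9b554c6F1fJx5fYKDfX6CfH2DfXyEfnyFgHyFgnyGhH2GhX2Gh3uGiXWEi2h/j1x3kFxyj3R7gaWdfsXBesrUdLvWbqXSbZ2KcaCEdaF/e45/fYCCfH+CfH6De32Ee3uFfnuGgXyHg3yHhXuIiXaJjGuHkFyDklt+kXeDhK6bgM21edLDb8TAZ66xYpujcaCUdaGNeZaFfYKBfYGCfIGCe4GEen+FenyGe3qHf3qIgnuIhniJim+MkF+Nk1iKknGJhquQg82iesulca+UapJ0aoViW4RadqCceZWNfoOBfYGAfYKAe4KBeYN/doN+doKFd3uIe3iKgXiLhnOMimaPkFeTlGOSh5+FhciPfcmQdaaAiIZrhXhdhIpWZY9PfIuLfoGBfoGAfoF/gnZxhm1ZiH5QeotSX4tXYYp2cXmMf3SOhWyRiFyUjVeWlHmRjbuGg82Beax3iHVtiVxdj3BbmJNYgZxMfoGDfoCEgHyDiFpjjEZAkmxGl5pOcaBQTqFWTJx8U4qVdGqVhWOYhlWZjV6YmaGFmsqFjL96jY9zh15yj15omHBjoYZgpZNTeoeOdniSlEyBlzdZnUtFpIpTlK5aabZWSblmPbGSOYqlUFShhFekiVCilmqbqLOHqc6BlKt2hGl6iVx+kWZ1mm9to3Rqqmxfb5mod0astCmwvDmHs1tdsadwlLpybsFoUsN0Mr+YIIuuLEGugkW4mEmyo3OYv8KGucx9mZpzgmKCiWGGkG59mHN4oHF3qGp7S5K9Vh24sRTZ2kGwx3h+wb6OncWKfsR/Z79+OrmEEpacC0OZaCrEtkPGtHSPzr+Ey8l4k4Zvd2GAgWeFjHSAk3d+mnWBoXKKNWiNKRSAjxCs3kCR2Z2Mz9OjqMyckMCTga2KYJ5tI3tcADU8EBaAzjTFyG5/2reB0Lp0k39sbmN9d2uBh3eAjnl+k3mDmHeLMENGFQ4lRBhBx1095dmT0OGsrs6kmrOdnI2am2p3fVhEBywbADEzcjViz3Nf5bN52rJwmoNqaGd4bG18gXp+iXt8jHuAj3uHQx8sGxEiHjIwfs49w/CVw+WqrMaipJ2XpG+dtUOPwShsfTU3ADMyBC8cs7455rtr4rJvqoxmanZ3aHd7d356hH98iH19iX2BjhqCLRhnIpqiVPF/nfSXrt6fqLWYoX2SqkyXsS2Szy2JzEmZFB99AD8+HKA209Rc4rNwvZJmeYBqYnt0bH91e4J3hYN7hYB+lyPYJCfjSc/ue/O+keedoMeQppGCpVeAojeDoyuFsV6Kv2CobjbAD2CeF6CGbrhT1K90y5JulYNqYX1qYIBra4Nse4R1goV6Yk3HX4XWc9XegdqxhceEqq18o11fnT5qli1vmVGAnHOJqGyeh1quOFmrKZKlTaWCtqZ7zox6snhwf4VsXIBiXYNfbIVmd4hvW4Oraq63c7yhdrd5m6tvo3damkNOkjJZkElwjXeDkneImHSUiWycWGKdQYOeR56YeJx3v4SCx3uIpnN/eoNtXoFdYYZZYJJcWpiMYKJ5aqVjjqRfnYdUllREjzhFjE9mh3iCiXuFjHqIj3iOiHWRa2ySV4CUS5eXX5eJn4SGxIOdx3ymrHabi3OBapJkUqdr"/>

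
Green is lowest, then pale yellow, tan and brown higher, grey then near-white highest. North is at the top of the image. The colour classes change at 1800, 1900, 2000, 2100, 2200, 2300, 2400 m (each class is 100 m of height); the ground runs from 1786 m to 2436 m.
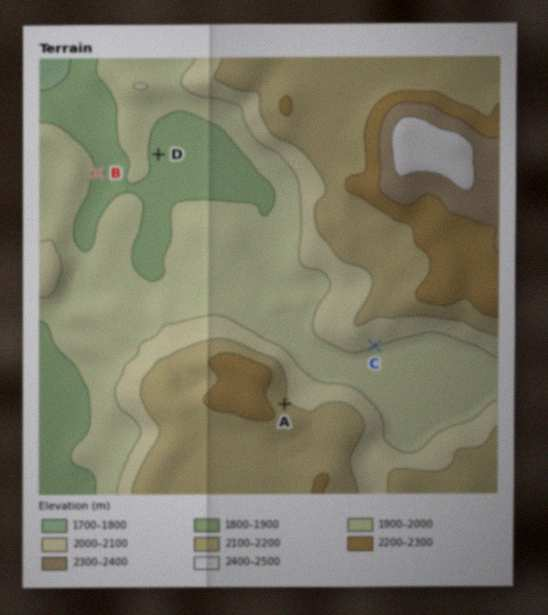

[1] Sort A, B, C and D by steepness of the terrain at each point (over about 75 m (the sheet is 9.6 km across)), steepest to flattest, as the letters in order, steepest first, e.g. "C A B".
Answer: A C B D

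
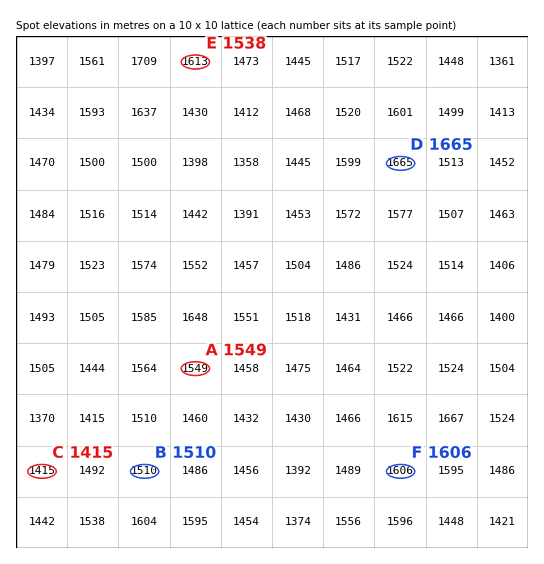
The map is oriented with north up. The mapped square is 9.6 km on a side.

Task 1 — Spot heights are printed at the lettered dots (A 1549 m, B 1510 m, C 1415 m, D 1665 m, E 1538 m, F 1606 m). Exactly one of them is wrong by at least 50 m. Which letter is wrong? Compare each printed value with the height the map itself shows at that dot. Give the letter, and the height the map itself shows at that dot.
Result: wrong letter E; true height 1613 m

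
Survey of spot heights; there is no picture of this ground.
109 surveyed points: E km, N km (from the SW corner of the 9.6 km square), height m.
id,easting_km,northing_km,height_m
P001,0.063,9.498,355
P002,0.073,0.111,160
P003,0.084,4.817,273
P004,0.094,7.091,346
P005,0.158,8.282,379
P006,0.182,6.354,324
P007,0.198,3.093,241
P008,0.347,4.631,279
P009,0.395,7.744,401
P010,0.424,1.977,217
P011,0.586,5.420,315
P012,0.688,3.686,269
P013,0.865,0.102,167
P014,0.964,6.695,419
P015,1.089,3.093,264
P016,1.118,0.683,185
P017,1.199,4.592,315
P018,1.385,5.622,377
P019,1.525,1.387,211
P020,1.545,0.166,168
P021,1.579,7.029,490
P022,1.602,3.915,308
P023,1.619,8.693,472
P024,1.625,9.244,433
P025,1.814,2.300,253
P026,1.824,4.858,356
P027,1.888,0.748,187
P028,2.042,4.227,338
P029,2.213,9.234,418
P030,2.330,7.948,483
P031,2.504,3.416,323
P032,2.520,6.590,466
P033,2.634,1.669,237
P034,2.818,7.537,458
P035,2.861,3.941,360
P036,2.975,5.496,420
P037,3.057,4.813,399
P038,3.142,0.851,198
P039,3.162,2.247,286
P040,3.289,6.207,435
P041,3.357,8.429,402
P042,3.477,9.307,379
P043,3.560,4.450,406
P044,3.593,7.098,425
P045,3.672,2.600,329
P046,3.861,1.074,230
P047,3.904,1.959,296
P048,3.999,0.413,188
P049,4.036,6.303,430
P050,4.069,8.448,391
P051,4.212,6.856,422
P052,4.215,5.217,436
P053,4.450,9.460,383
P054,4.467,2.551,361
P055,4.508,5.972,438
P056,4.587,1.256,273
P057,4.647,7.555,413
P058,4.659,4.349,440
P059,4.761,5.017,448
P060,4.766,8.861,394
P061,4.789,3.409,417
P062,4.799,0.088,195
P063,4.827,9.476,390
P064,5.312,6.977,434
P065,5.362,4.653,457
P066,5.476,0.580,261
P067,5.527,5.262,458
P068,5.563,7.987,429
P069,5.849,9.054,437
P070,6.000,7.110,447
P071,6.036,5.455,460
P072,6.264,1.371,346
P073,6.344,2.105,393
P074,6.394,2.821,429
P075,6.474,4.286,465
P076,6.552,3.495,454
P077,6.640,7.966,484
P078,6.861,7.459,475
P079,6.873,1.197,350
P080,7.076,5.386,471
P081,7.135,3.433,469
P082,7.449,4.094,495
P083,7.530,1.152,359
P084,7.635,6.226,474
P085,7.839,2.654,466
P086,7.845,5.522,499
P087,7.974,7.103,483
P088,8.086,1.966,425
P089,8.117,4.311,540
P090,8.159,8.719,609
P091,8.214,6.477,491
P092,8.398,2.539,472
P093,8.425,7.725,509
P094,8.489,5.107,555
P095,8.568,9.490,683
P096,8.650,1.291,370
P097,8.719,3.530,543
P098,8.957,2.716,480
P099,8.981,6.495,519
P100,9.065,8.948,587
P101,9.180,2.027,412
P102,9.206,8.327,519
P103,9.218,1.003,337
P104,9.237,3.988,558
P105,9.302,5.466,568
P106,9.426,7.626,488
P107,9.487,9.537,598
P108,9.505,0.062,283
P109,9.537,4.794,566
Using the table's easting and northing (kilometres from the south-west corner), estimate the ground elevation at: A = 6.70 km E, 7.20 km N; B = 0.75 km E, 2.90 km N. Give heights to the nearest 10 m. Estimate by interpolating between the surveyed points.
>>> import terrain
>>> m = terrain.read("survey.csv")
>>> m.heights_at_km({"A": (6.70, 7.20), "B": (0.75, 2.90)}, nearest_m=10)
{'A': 460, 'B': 250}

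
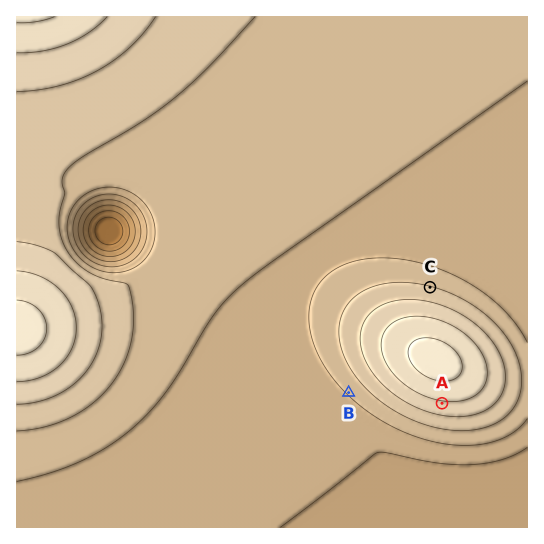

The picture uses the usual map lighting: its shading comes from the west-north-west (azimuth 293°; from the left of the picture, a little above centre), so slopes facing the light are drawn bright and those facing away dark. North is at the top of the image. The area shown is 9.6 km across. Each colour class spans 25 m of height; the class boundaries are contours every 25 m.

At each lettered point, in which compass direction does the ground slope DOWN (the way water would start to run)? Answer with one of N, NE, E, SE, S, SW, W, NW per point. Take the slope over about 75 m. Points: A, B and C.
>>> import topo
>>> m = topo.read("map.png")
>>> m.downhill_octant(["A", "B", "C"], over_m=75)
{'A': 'S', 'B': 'SW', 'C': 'N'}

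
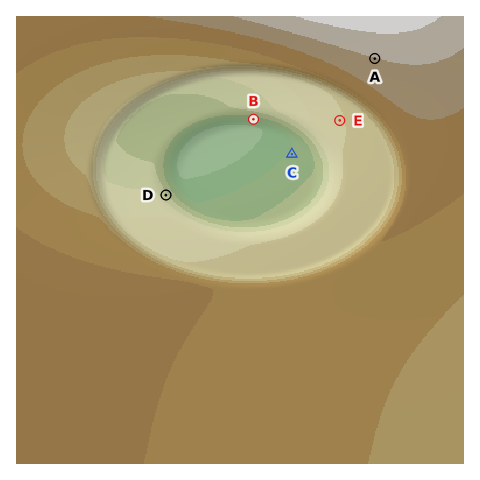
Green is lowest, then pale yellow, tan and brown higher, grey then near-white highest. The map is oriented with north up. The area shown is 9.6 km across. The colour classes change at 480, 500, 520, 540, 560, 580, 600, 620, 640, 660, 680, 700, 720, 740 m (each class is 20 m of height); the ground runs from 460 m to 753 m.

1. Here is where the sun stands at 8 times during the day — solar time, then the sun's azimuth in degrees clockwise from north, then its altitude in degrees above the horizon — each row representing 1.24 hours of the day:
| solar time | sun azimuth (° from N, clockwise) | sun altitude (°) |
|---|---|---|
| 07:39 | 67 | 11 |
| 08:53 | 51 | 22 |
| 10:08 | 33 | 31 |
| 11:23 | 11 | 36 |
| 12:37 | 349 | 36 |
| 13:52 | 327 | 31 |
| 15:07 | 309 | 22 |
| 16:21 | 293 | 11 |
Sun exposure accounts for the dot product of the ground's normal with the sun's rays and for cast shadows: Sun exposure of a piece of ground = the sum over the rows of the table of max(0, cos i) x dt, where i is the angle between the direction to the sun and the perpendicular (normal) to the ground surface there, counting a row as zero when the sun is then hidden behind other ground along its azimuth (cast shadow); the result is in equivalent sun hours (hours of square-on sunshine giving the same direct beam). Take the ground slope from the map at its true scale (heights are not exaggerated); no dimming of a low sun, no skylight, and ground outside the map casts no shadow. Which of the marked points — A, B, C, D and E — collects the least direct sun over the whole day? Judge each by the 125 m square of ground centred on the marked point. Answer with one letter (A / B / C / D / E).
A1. B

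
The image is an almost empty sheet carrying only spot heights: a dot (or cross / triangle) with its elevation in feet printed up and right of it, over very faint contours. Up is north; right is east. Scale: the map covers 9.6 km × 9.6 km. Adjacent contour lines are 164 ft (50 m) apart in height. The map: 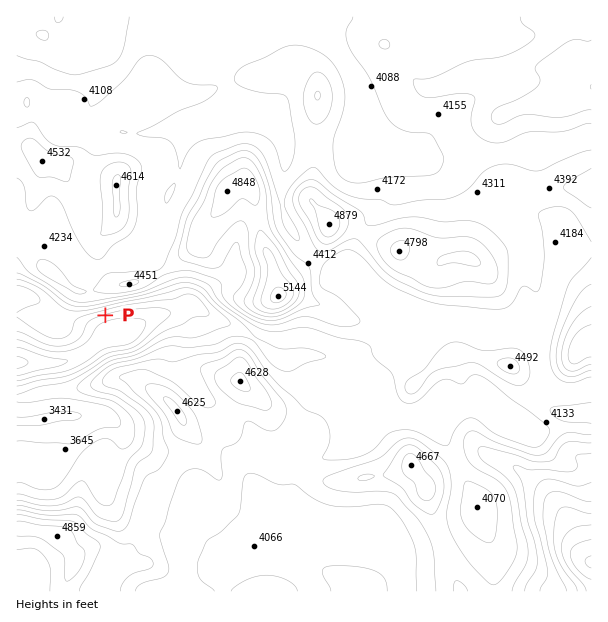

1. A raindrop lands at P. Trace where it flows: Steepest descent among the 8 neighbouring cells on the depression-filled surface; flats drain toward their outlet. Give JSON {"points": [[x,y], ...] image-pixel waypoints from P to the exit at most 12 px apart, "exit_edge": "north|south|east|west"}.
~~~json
{"points": [[105, 315], [107, 327], [101, 339], [89, 351], [77, 357], [65, 362], [53, 363], [41, 363], [29, 363], [17, 363]], "exit_edge": "west"}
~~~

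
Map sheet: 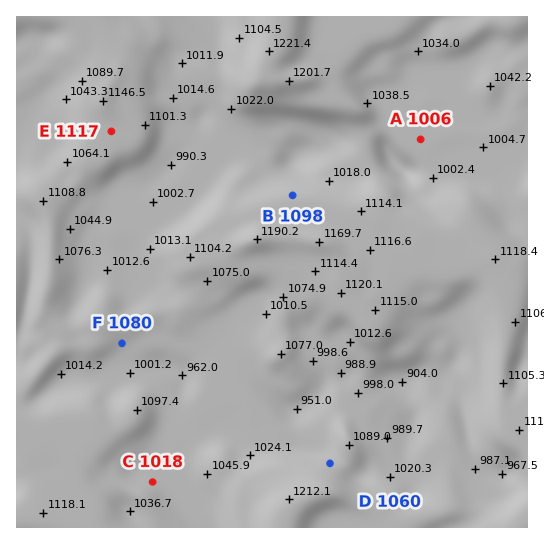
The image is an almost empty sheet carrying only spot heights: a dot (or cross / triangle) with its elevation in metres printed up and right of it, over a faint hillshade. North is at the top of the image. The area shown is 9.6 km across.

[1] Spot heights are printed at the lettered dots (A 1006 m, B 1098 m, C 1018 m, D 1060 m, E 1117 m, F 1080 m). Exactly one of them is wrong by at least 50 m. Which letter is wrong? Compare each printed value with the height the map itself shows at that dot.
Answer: F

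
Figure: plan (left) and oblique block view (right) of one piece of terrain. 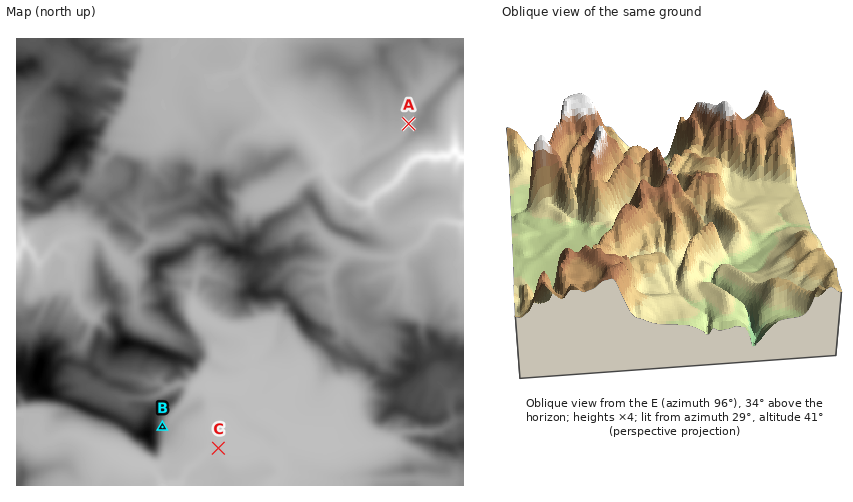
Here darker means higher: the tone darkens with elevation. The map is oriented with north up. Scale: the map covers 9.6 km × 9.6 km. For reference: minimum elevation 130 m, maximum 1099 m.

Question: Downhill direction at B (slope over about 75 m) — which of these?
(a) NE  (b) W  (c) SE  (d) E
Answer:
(d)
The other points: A W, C NE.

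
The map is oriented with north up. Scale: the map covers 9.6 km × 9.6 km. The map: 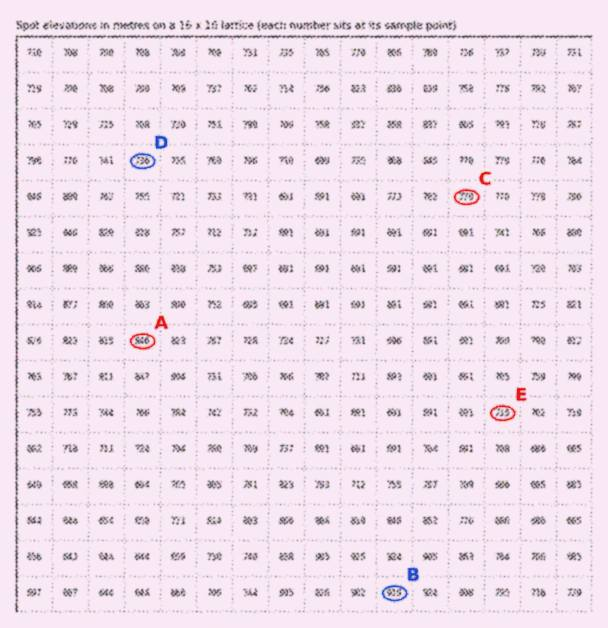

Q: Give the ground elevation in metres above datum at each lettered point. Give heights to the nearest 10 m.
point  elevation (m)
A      850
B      920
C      770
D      740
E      710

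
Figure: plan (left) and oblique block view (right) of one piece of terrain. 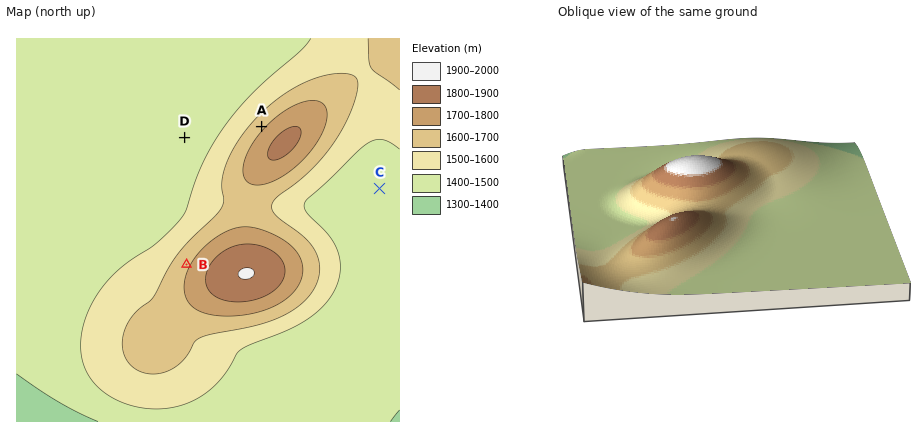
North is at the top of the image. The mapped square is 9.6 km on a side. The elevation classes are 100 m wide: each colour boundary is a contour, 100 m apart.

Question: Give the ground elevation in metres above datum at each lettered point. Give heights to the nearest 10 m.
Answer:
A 1670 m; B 1680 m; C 1470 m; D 1460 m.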